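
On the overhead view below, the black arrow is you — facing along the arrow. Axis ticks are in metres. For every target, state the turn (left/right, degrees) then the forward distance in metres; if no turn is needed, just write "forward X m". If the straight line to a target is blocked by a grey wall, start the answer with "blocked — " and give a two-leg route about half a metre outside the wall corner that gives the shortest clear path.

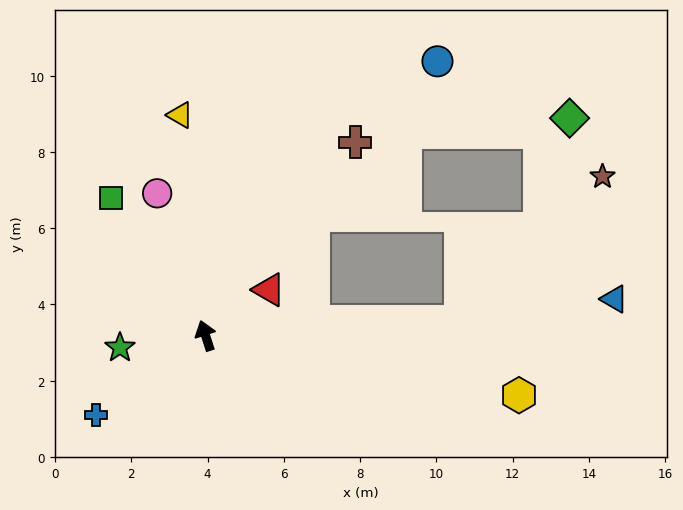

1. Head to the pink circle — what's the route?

forward 3.9 m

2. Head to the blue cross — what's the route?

turn left 108°, forward 3.5 m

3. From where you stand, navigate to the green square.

turn left 17°, forward 4.4 m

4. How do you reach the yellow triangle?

turn right 11°, forward 5.8 m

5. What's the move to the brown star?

blocked — turn right 105°, forward 6.7 m, then turn left 43°, forward 5.3 m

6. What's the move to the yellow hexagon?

turn right 119°, forward 8.4 m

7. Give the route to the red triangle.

turn right 72°, forward 2.1 m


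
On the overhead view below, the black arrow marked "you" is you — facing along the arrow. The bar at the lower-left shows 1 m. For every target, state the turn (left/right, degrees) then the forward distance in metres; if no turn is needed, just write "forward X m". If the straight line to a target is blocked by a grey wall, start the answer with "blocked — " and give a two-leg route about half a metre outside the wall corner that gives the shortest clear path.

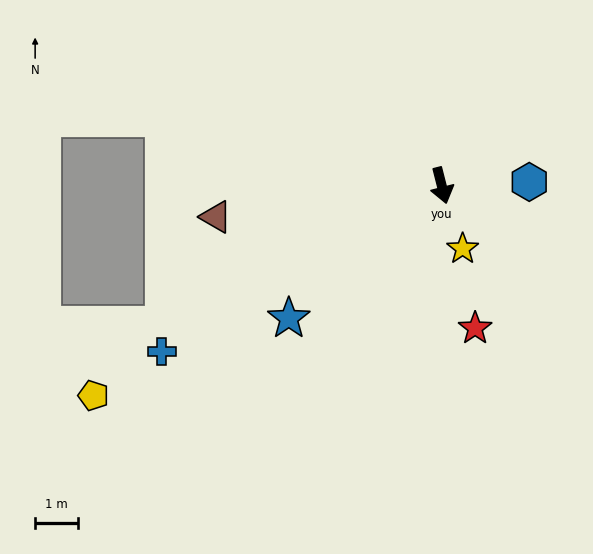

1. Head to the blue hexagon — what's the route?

turn left 78°, forward 2.0 m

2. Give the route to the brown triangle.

turn right 96°, forward 5.3 m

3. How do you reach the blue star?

turn right 63°, forward 4.7 m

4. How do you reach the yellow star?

turn left 4°, forward 1.6 m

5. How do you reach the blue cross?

turn right 74°, forward 7.6 m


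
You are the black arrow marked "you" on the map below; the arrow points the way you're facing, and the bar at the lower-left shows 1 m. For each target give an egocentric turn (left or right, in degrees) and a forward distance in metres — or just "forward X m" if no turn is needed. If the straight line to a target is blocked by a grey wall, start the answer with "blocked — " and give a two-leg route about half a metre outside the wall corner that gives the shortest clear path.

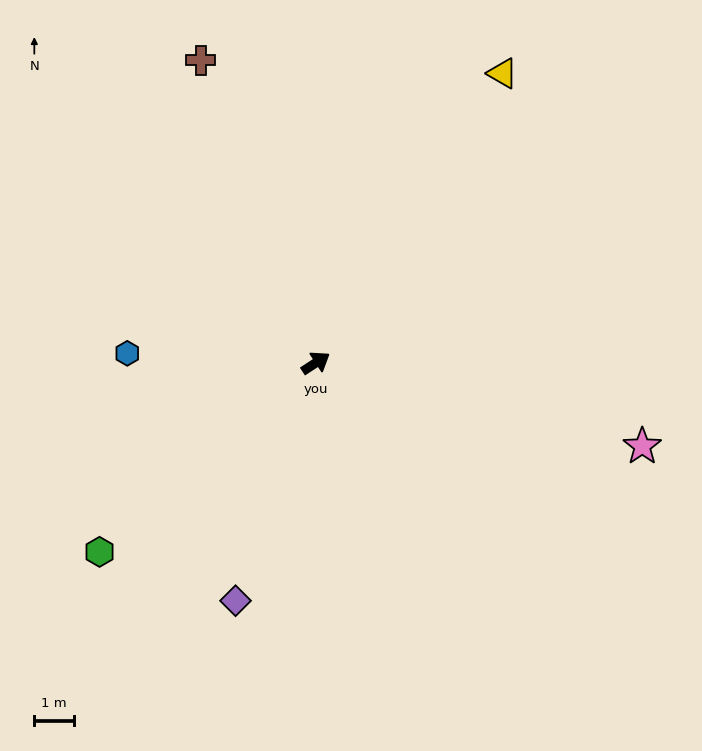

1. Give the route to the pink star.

turn right 48°, forward 8.5 m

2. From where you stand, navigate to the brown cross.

turn left 78°, forward 8.2 m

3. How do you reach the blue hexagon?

turn left 144°, forward 4.8 m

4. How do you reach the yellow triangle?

turn left 24°, forward 8.7 m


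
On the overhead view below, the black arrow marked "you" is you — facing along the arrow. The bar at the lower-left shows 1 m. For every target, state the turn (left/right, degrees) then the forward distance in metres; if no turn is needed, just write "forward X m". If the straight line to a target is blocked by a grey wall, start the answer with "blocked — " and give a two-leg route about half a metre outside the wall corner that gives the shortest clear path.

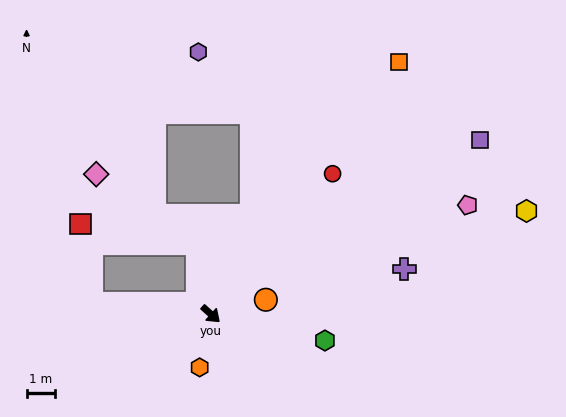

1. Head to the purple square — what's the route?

turn left 75°, forward 11.4 m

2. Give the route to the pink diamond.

blocked — turn left 143°, forward 2.5 m, then turn left 44°, forward 4.4 m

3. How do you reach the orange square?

turn left 95°, forward 11.2 m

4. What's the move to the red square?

blocked — turn left 143°, forward 2.5 m, then turn left 69°, forward 4.2 m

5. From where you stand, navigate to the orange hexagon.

turn right 60°, forward 1.9 m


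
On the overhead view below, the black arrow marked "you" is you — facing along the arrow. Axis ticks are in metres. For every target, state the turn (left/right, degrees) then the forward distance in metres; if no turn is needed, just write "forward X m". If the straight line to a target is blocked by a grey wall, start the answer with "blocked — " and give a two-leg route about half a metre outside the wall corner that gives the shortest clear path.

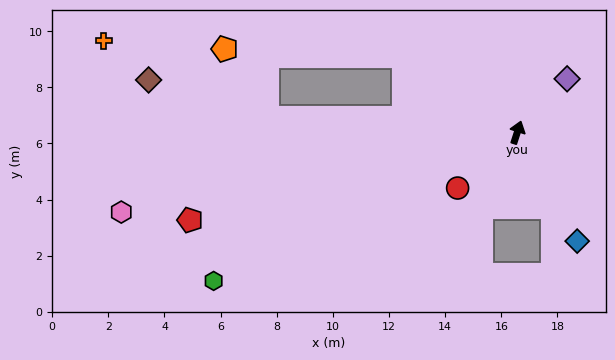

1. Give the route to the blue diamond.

turn right 133°, forward 4.4 m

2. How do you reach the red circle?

turn left 151°, forward 2.9 m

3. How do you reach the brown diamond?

blocked — turn left 105°, forward 8.9 m, then turn right 15°, forward 4.5 m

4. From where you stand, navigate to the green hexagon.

turn left 134°, forward 12.0 m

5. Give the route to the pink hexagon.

turn left 119°, forward 14.4 m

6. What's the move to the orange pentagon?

blocked — turn left 74°, forward 4.9 m, then turn left 32°, forward 6.4 m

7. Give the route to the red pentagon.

turn left 123°, forward 12.1 m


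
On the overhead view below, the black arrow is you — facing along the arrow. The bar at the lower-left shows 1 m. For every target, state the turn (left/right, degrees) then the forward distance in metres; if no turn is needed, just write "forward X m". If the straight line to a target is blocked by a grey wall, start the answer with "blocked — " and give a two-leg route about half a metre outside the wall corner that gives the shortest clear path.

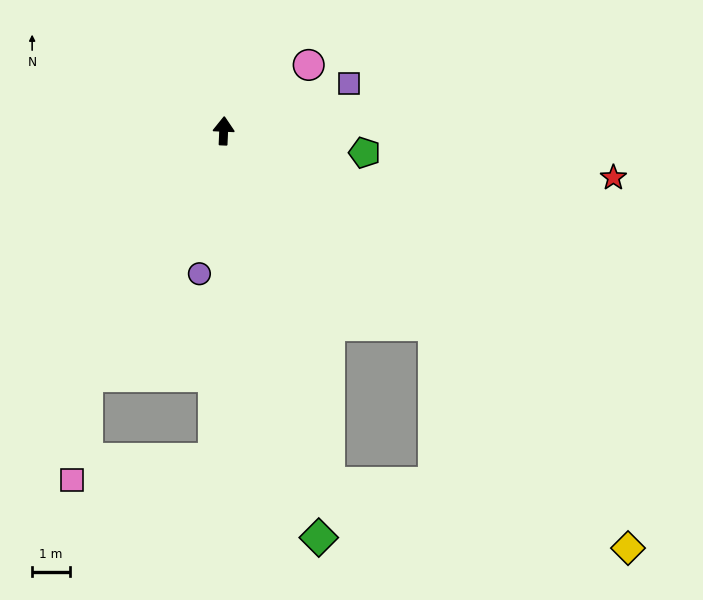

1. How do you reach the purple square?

turn right 67°, forward 3.6 m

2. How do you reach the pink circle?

turn right 50°, forward 2.9 m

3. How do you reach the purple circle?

turn left 173°, forward 3.9 m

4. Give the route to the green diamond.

turn right 164°, forward 11.1 m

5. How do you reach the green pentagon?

turn right 96°, forward 3.8 m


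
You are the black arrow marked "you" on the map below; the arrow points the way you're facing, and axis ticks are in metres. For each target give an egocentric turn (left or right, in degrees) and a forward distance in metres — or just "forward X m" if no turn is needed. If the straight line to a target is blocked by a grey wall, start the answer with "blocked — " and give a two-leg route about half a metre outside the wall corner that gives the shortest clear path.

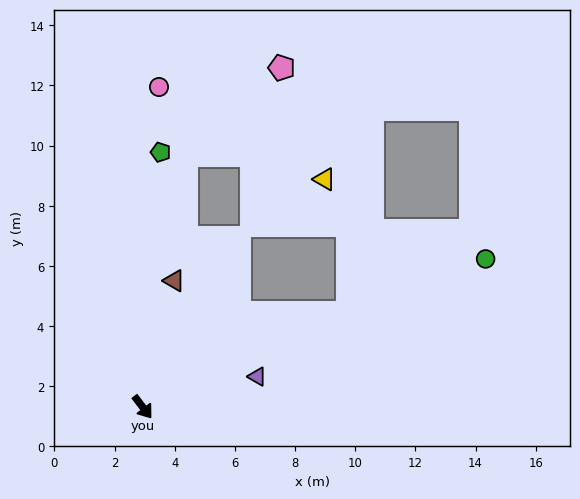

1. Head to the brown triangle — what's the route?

turn left 129°, forward 4.3 m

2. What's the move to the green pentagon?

turn left 139°, forward 8.5 m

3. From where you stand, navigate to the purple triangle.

turn left 68°, forward 3.9 m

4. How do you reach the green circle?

turn left 76°, forward 12.4 m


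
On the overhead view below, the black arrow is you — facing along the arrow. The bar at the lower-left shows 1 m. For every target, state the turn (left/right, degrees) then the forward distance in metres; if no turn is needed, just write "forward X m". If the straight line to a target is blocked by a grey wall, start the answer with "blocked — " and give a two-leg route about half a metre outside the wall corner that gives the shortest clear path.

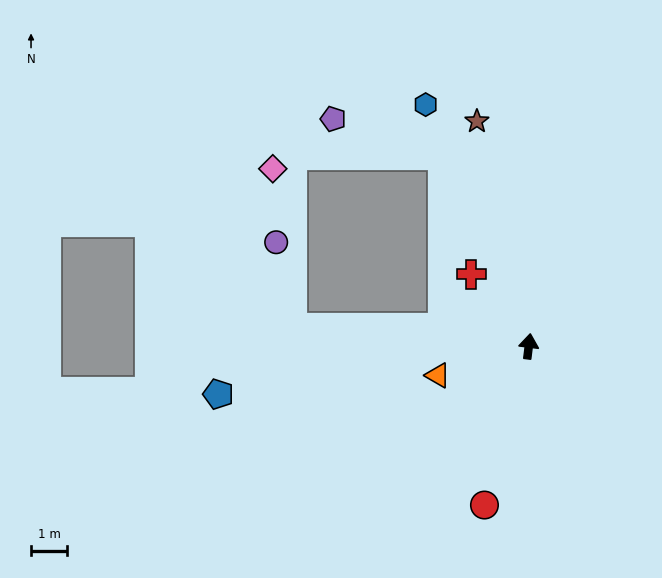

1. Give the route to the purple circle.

blocked — turn left 93°, forward 6.6 m, then turn right 76°, forward 2.4 m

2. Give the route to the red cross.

turn left 46°, forward 2.6 m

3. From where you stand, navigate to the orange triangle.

turn left 115°, forward 2.7 m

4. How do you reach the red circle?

turn left 171°, forward 4.6 m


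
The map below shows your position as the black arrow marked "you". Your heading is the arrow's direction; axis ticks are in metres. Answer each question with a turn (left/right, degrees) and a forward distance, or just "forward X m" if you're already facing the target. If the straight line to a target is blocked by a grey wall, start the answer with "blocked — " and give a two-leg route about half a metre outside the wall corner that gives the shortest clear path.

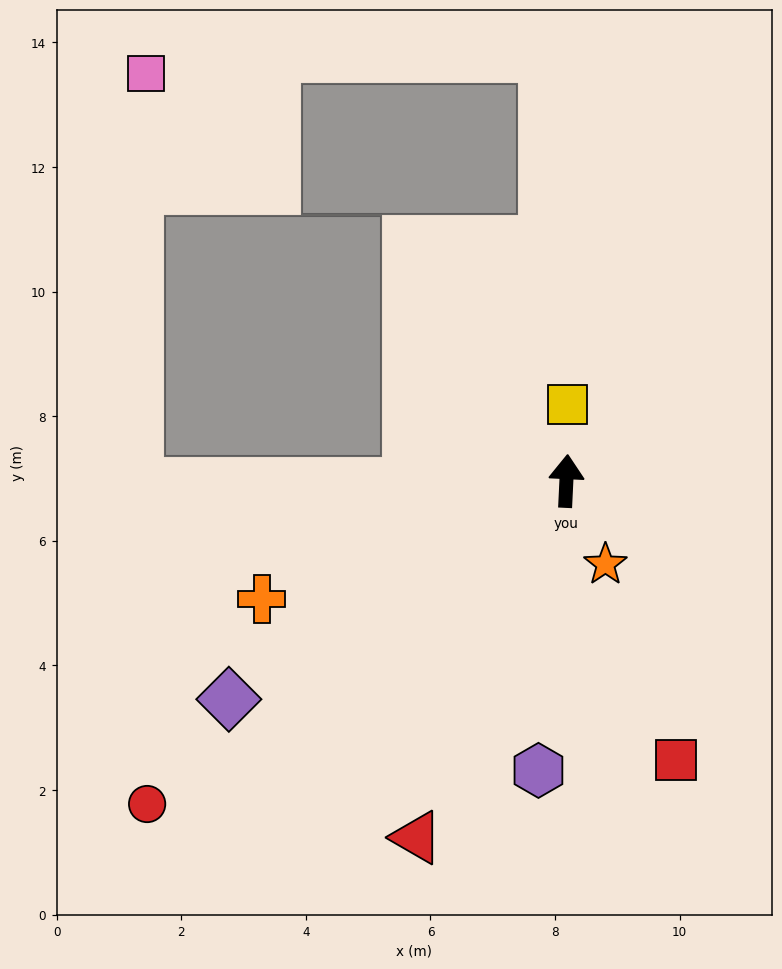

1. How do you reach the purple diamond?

turn left 126°, forward 6.5 m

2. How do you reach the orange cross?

turn left 114°, forward 5.2 m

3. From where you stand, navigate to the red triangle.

turn left 160°, forward 6.2 m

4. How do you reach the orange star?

turn right 152°, forward 1.5 m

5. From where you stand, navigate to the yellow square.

forward 1.2 m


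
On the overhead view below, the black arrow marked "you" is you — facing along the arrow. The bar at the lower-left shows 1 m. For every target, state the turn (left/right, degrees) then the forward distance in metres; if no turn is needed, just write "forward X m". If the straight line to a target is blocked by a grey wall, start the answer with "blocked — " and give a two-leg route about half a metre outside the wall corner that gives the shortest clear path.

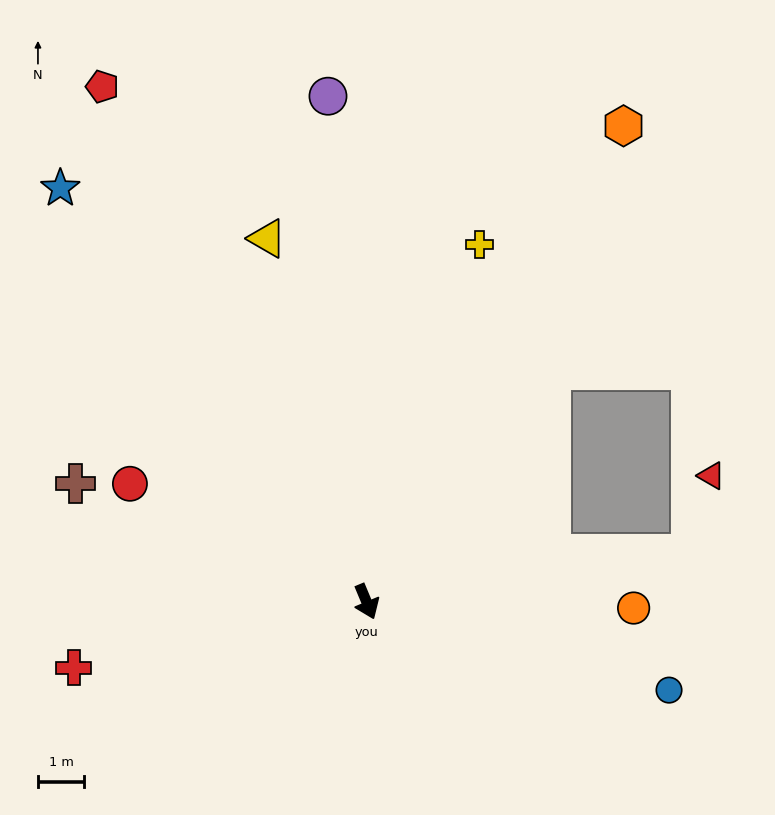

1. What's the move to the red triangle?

blocked — turn left 76°, forward 7.1 m, then turn left 67°, forward 1.8 m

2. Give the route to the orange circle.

turn left 66°, forward 5.8 m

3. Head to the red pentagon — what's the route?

turn right 175°, forward 12.5 m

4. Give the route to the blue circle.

turn left 51°, forward 6.8 m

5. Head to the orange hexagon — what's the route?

turn left 129°, forward 11.7 m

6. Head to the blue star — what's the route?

turn right 166°, forward 11.2 m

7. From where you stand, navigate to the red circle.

turn right 139°, forward 5.7 m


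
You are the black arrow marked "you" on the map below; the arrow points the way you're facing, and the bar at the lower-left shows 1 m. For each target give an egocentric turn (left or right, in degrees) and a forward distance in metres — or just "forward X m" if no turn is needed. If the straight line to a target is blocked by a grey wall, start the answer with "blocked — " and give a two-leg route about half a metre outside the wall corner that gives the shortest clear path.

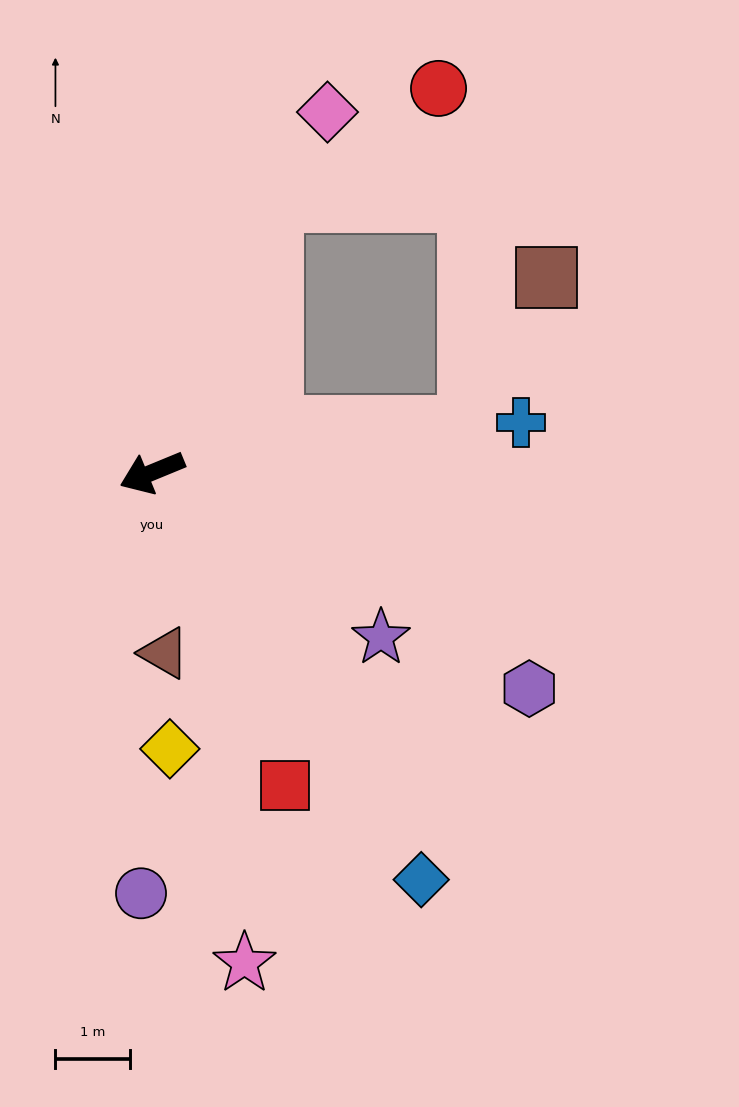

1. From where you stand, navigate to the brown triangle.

turn left 71°, forward 2.4 m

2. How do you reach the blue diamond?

turn left 101°, forward 6.5 m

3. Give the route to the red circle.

blocked — turn right 136°, forward 4.0 m, then turn right 32°, forward 2.7 m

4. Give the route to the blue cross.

turn left 165°, forward 5.0 m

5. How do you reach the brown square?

blocked — turn left 166°, forward 4.3 m, then turn left 55°, forward 2.3 m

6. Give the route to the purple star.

turn left 122°, forward 3.8 m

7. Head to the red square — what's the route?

turn left 91°, forward 4.5 m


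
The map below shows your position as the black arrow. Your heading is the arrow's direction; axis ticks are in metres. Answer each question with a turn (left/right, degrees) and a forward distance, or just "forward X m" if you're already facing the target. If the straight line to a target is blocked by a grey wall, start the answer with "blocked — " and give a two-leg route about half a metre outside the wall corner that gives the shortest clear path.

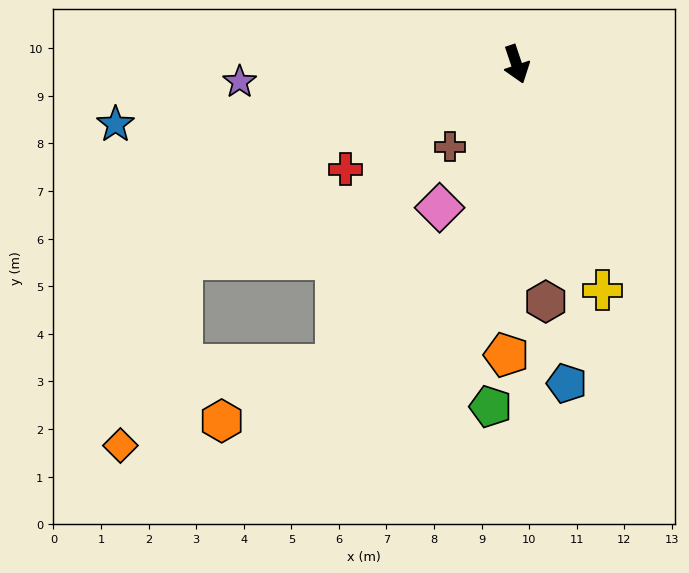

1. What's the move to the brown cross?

turn right 57°, forward 2.2 m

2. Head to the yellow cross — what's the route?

turn left 2°, forward 5.1 m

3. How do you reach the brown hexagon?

turn right 12°, forward 5.0 m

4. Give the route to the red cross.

turn right 77°, forward 4.2 m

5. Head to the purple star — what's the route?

turn right 105°, forward 5.8 m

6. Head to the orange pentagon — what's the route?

turn right 21°, forward 6.1 m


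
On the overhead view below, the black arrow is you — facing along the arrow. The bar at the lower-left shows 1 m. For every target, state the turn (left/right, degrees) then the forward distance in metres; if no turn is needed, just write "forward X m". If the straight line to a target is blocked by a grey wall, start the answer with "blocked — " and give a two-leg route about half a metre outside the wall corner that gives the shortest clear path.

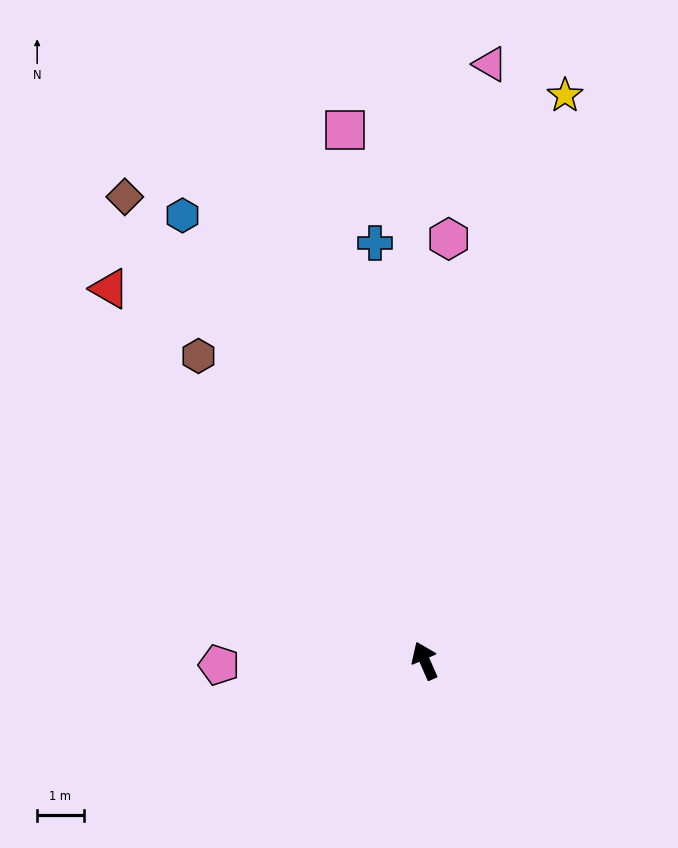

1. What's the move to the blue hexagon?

turn left 5°, forward 10.9 m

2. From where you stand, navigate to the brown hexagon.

turn left 13°, forward 8.1 m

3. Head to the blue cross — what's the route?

turn right 17°, forward 9.0 m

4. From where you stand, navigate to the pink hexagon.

turn right 27°, forward 9.1 m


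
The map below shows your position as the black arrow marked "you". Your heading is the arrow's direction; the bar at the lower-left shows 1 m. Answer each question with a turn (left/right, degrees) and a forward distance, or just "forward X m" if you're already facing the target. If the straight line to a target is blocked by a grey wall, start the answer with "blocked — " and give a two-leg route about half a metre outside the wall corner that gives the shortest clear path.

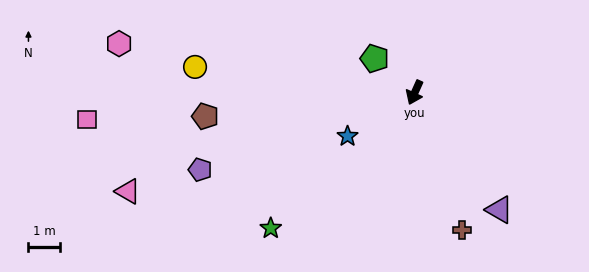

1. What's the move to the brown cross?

turn left 43°, forward 4.6 m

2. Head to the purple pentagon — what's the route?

turn right 46°, forward 7.2 m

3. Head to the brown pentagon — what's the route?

turn right 59°, forward 6.6 m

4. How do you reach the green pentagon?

turn right 106°, forward 1.7 m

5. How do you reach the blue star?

turn right 33°, forward 2.5 m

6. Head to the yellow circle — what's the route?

turn right 72°, forward 7.0 m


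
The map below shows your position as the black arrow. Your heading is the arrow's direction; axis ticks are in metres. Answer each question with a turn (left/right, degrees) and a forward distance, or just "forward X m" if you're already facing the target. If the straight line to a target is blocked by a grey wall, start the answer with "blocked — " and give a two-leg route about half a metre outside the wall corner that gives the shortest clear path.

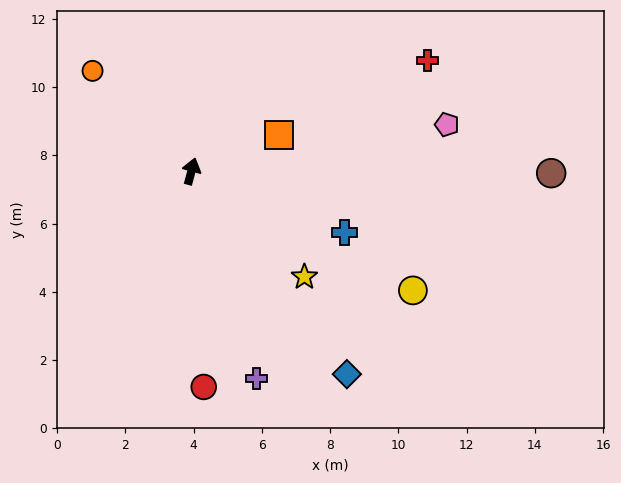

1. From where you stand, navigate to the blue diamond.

turn right 127°, forward 7.5 m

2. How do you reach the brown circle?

turn right 75°, forward 10.5 m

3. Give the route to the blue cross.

turn right 97°, forward 4.8 m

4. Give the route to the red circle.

turn right 162°, forward 6.3 m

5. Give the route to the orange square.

turn right 52°, forward 2.8 m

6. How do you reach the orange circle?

turn left 60°, forward 4.1 m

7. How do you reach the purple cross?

turn right 147°, forward 6.4 m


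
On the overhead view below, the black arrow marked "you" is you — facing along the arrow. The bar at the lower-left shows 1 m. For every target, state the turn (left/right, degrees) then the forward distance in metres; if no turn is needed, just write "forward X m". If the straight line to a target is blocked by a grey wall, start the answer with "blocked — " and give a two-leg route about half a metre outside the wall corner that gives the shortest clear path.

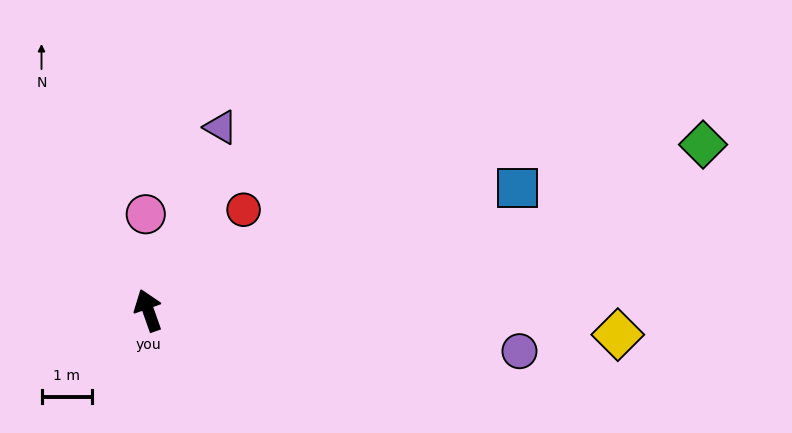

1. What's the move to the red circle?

turn right 63°, forward 2.7 m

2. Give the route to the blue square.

turn right 91°, forward 7.7 m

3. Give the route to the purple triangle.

turn right 41°, forward 3.9 m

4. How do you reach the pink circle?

turn right 18°, forward 1.9 m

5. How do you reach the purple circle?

turn right 116°, forward 7.4 m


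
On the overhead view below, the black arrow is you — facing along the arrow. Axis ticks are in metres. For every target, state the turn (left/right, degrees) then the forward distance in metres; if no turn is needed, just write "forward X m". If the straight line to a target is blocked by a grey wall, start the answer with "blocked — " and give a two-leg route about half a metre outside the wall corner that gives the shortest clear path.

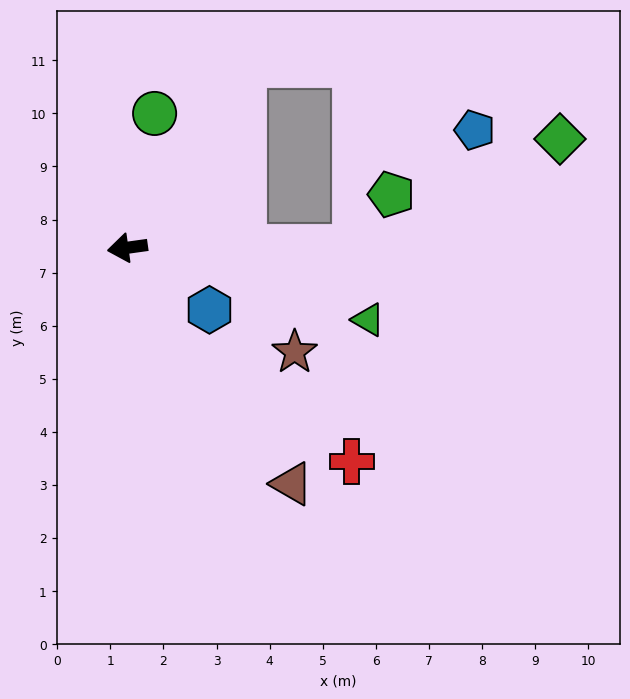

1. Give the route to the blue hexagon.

turn left 135°, forward 1.9 m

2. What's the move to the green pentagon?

blocked — turn left 172°, forward 4.3 m, then turn left 55°, forward 1.2 m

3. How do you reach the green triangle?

turn left 155°, forward 4.7 m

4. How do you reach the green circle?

turn right 109°, forward 2.6 m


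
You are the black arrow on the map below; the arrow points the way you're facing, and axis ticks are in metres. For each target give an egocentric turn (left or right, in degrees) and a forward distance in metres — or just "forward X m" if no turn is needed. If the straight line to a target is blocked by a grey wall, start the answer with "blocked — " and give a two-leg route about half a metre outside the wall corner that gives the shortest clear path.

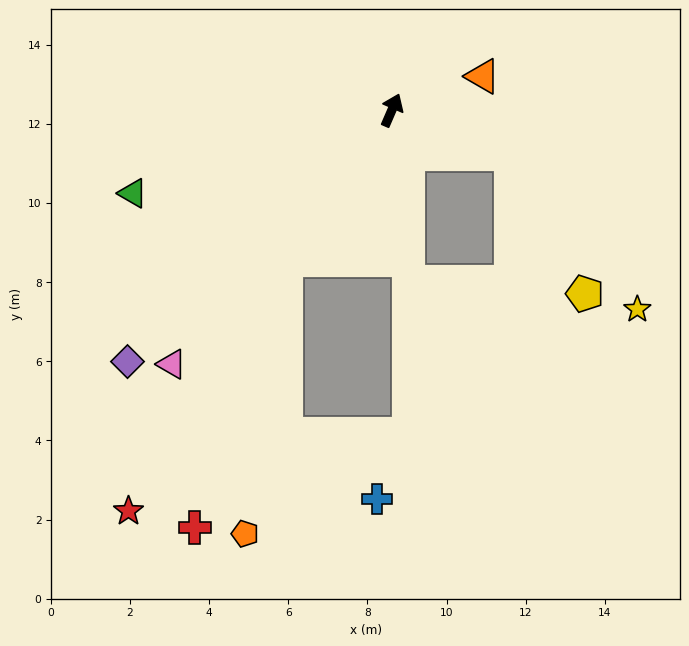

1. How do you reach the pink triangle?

turn left 162°, forward 8.5 m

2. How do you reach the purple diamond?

turn left 157°, forward 9.2 m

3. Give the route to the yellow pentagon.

blocked — turn right 87°, forward 3.2 m, then turn right 42°, forward 4.0 m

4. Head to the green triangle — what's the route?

turn left 131°, forward 6.9 m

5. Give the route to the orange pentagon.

blocked — turn left 168°, forward 4.6 m, then turn left 27°, forward 7.0 m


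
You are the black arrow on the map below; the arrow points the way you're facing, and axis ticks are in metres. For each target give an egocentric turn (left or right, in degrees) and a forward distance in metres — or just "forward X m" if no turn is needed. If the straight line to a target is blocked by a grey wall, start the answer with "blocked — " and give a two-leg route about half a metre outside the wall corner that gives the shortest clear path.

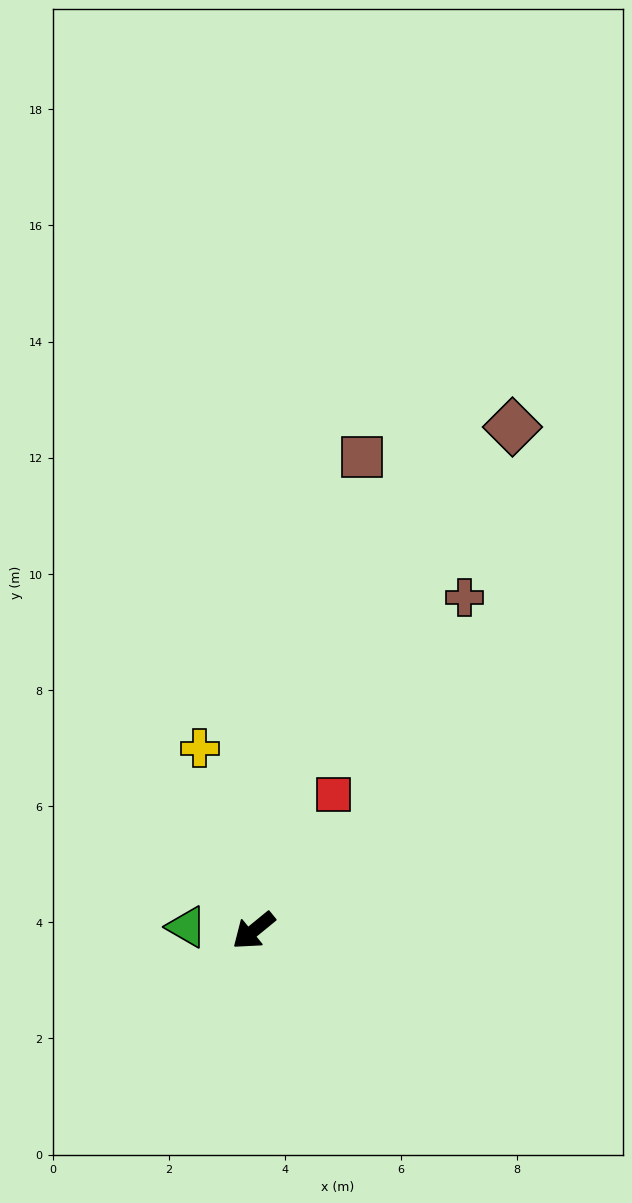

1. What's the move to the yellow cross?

turn right 113°, forward 3.3 m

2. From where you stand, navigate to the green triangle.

turn right 42°, forward 1.2 m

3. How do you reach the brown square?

turn right 142°, forward 8.4 m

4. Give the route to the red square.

turn right 160°, forward 2.7 m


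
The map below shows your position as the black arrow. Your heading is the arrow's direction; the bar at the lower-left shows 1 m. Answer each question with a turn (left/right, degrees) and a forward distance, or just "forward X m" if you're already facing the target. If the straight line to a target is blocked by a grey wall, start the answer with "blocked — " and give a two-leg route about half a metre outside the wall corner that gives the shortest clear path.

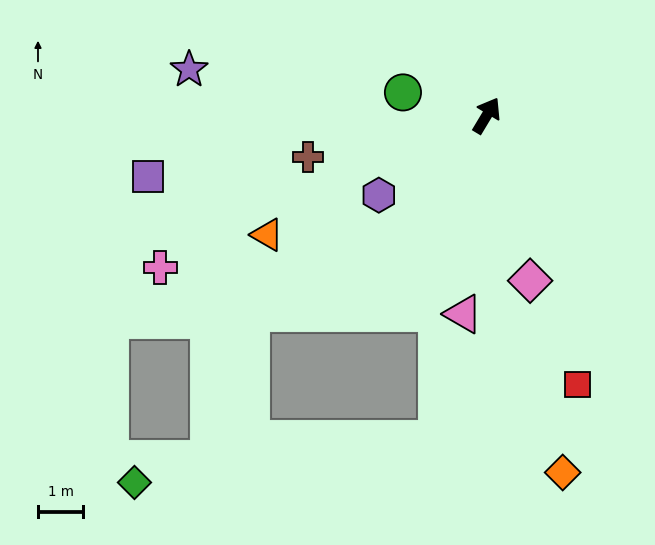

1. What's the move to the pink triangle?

turn right 156°, forward 4.4 m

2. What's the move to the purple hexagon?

turn left 157°, forward 3.0 m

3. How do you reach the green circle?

turn left 106°, forward 1.9 m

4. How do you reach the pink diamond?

turn right 134°, forward 3.8 m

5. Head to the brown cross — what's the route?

turn left 134°, forward 4.1 m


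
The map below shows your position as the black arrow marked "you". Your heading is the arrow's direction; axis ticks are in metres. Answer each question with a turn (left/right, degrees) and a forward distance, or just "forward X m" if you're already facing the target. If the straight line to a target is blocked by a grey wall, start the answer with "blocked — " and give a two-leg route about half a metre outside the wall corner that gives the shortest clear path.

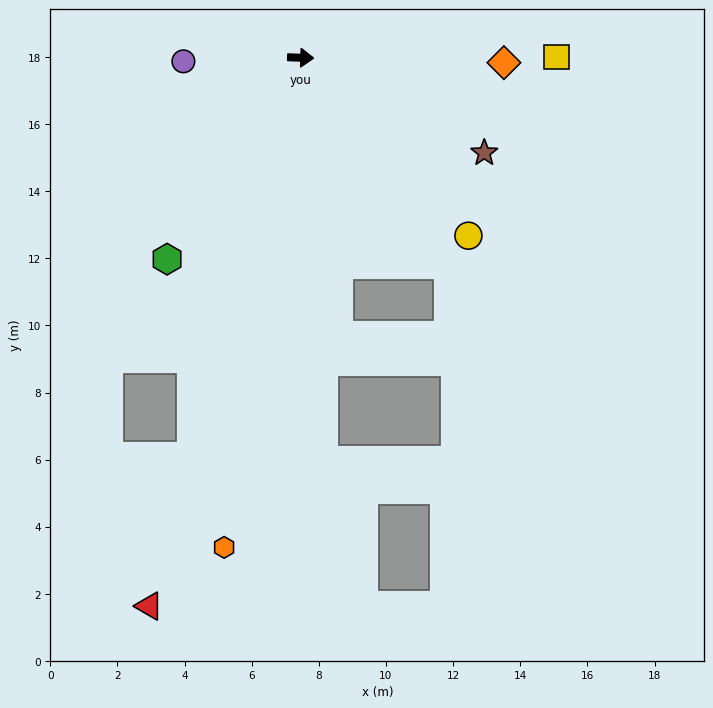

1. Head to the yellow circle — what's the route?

turn right 45°, forward 7.3 m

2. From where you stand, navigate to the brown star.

turn right 26°, forward 6.2 m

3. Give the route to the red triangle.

turn right 104°, forward 16.9 m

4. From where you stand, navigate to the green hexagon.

turn right 122°, forward 7.2 m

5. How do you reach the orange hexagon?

turn right 97°, forward 14.8 m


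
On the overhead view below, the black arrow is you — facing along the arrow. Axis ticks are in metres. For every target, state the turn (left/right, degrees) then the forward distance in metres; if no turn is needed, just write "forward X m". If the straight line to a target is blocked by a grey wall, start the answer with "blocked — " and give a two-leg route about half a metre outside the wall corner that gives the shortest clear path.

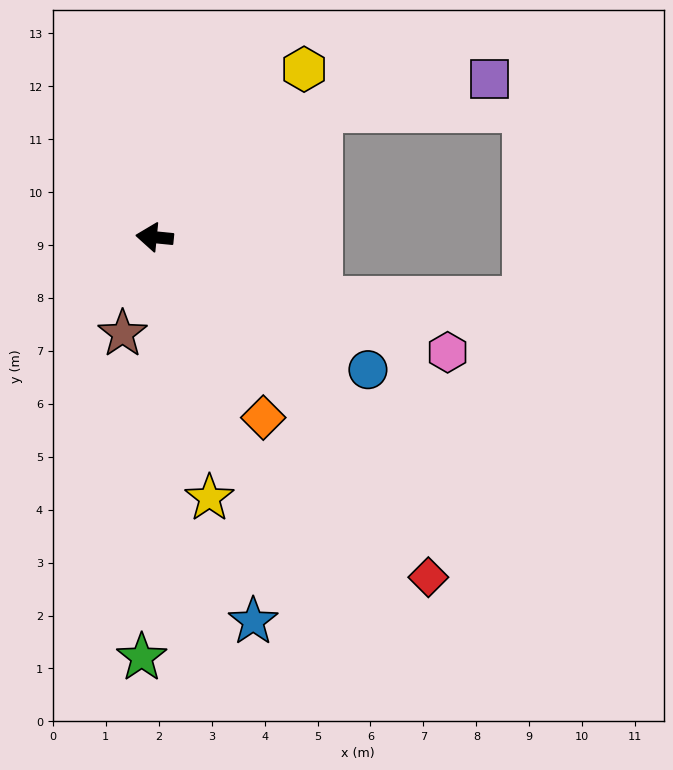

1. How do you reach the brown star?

turn left 77°, forward 1.9 m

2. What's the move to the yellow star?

turn left 108°, forward 5.0 m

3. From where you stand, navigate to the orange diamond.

turn left 127°, forward 4.0 m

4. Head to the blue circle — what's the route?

turn left 154°, forward 4.7 m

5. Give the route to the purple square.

blocked — turn right 137°, forward 3.9 m, then turn right 27°, forward 3.3 m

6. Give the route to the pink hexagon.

turn left 164°, forward 5.9 m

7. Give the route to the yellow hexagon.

turn right 126°, forward 4.2 m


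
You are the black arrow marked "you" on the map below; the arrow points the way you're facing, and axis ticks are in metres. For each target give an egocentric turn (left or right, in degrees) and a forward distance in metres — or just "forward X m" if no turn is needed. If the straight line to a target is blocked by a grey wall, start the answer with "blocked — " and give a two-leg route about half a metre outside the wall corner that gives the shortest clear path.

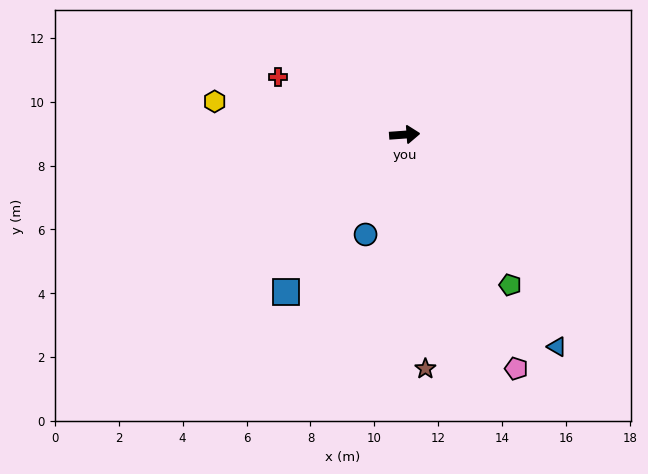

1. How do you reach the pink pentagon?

turn right 69°, forward 8.1 m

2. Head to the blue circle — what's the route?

turn right 115°, forward 3.4 m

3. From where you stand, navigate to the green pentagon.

turn right 59°, forward 5.7 m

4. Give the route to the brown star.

turn right 89°, forward 7.4 m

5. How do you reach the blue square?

turn right 131°, forward 6.2 m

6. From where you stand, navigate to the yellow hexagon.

turn left 166°, forward 6.0 m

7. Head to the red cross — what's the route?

turn left 151°, forward 4.3 m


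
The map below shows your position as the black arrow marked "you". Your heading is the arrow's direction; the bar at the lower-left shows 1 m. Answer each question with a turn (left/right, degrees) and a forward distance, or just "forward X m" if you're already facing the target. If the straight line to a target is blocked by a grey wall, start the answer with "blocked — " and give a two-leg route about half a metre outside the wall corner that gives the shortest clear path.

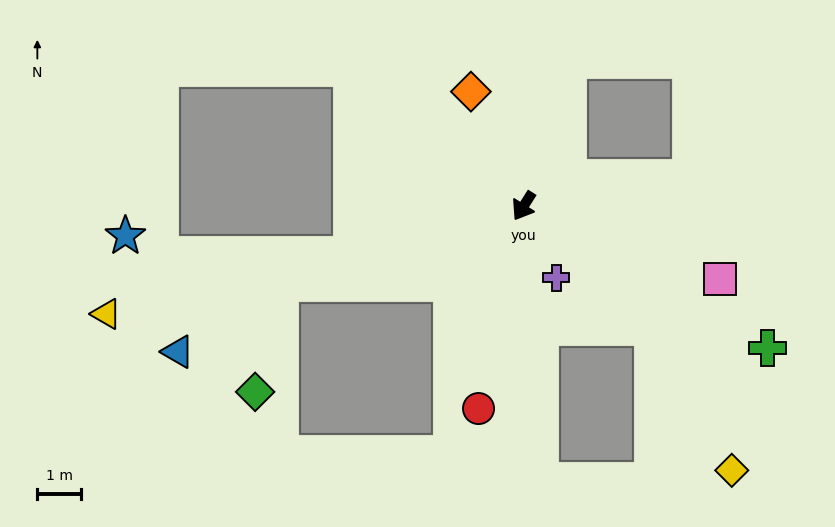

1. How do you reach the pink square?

turn left 102°, forward 4.8 m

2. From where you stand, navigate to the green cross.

turn left 92°, forward 6.5 m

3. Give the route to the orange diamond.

turn right 123°, forward 2.9 m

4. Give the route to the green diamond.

blocked — turn right 40°, forward 5.9 m, then turn left 59°, forward 2.6 m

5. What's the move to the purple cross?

turn left 57°, forward 1.8 m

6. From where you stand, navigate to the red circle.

turn left 20°, forward 4.8 m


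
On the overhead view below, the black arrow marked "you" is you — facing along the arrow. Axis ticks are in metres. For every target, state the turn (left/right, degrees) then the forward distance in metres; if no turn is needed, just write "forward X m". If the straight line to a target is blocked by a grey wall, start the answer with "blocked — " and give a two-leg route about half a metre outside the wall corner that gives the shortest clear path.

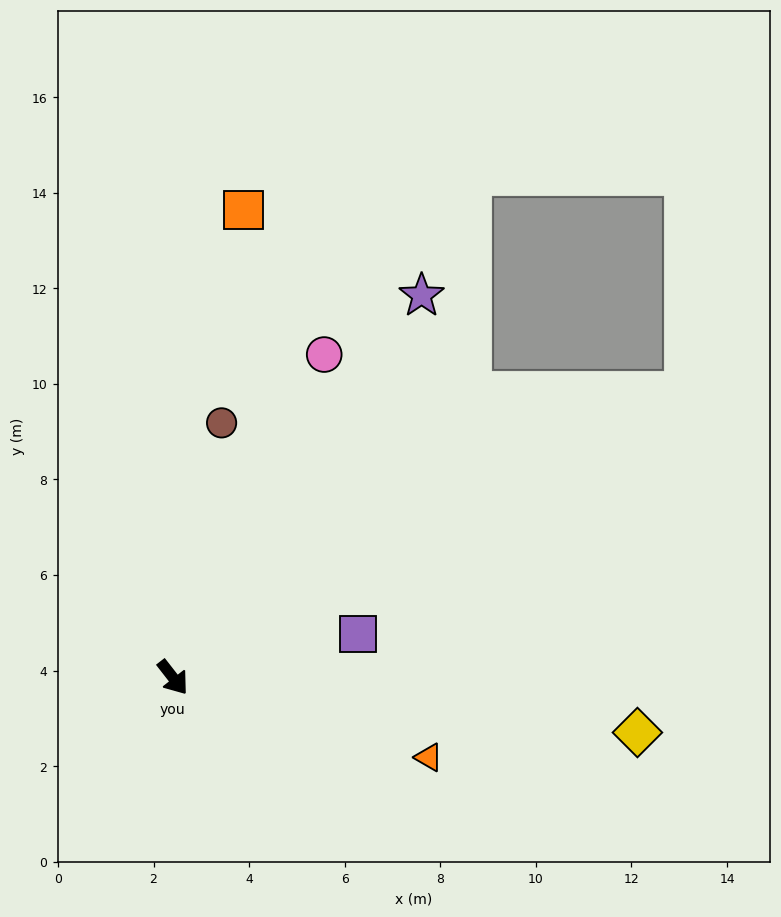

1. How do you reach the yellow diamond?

turn left 45°, forward 9.8 m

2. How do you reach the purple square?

turn left 65°, forward 4.0 m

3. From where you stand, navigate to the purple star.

turn left 109°, forward 9.5 m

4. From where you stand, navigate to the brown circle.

turn left 131°, forward 5.4 m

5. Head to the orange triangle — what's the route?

turn left 35°, forward 5.6 m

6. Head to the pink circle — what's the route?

turn left 117°, forward 7.5 m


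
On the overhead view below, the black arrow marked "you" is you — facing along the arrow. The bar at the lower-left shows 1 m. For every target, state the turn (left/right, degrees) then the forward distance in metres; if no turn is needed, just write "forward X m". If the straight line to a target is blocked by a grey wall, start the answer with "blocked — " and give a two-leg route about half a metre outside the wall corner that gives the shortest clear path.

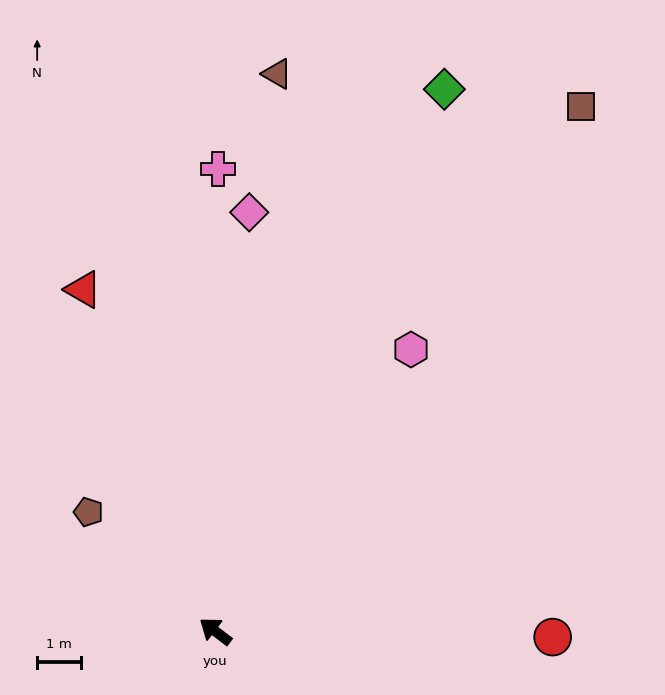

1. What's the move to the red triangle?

turn right 32°, forward 8.3 m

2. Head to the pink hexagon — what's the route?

turn right 87°, forward 7.8 m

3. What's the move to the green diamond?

turn right 76°, forward 13.3 m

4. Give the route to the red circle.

turn right 144°, forward 7.6 m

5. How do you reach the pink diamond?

turn right 57°, forward 9.5 m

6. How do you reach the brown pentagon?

turn right 6°, forward 3.9 m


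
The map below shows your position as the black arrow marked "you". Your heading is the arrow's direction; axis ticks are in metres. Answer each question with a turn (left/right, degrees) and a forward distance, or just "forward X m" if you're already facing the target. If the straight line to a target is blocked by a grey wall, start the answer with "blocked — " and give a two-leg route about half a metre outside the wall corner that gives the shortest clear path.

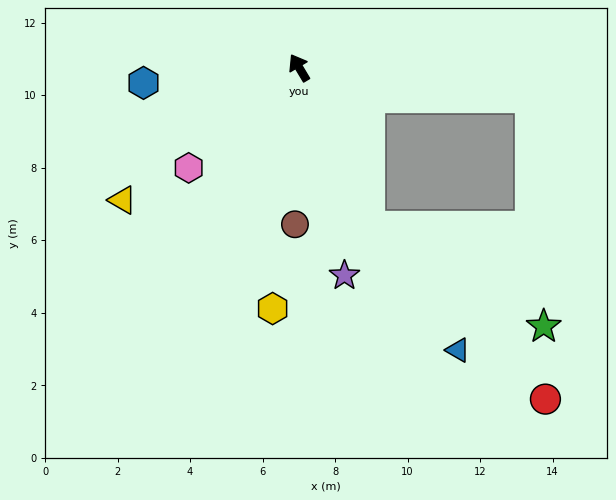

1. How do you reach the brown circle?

turn left 148°, forward 4.3 m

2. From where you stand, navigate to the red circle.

blocked — turn left 173°, forward 4.8 m, then turn left 22°, forward 6.8 m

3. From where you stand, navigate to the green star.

blocked — turn left 173°, forward 4.8 m, then turn left 36°, forward 5.5 m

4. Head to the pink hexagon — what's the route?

turn left 101°, forward 4.1 m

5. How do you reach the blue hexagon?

turn left 65°, forward 4.3 m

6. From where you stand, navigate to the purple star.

turn left 161°, forward 5.9 m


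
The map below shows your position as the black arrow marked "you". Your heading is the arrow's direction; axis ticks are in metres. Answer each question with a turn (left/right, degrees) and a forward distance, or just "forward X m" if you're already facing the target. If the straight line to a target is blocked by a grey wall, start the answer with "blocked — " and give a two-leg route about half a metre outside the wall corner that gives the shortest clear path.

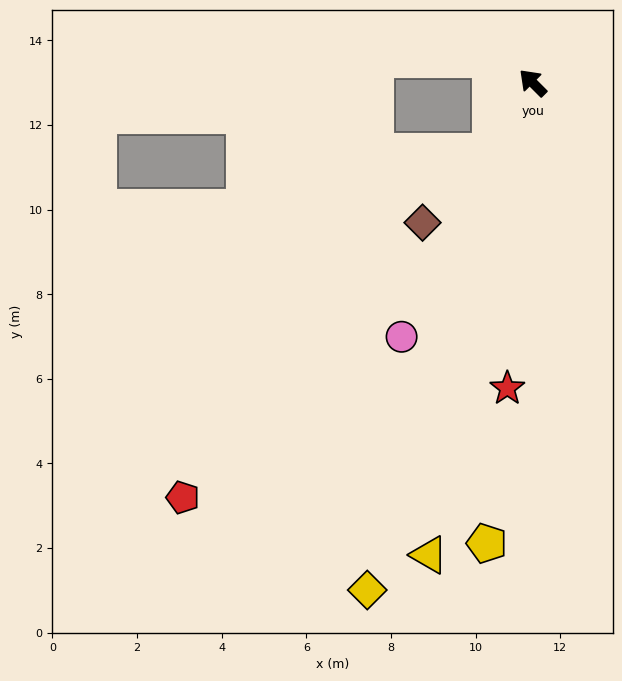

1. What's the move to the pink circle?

turn left 108°, forward 6.8 m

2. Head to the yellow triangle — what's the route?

turn left 123°, forward 11.4 m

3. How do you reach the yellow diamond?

turn left 117°, forward 12.6 m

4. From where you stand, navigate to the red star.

turn left 130°, forward 7.2 m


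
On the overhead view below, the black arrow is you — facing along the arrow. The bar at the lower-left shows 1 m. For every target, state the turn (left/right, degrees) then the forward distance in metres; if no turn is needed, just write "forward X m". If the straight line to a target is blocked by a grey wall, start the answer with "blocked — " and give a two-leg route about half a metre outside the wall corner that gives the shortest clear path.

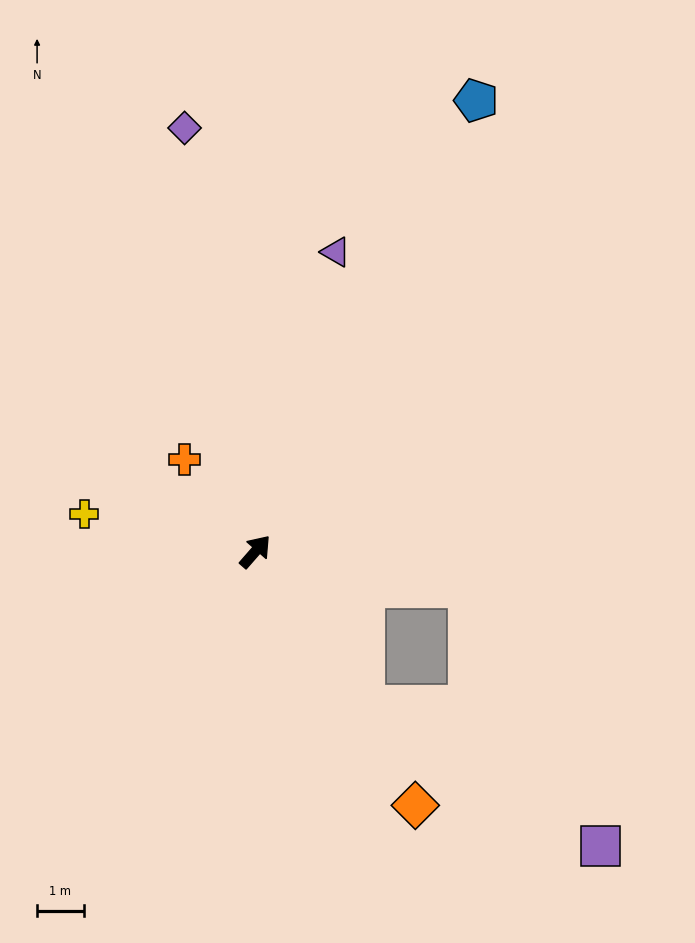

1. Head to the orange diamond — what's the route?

turn right 107°, forward 6.5 m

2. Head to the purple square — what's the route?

blocked — turn right 103°, forward 4.1 m, then turn left 23°, forward 5.9 m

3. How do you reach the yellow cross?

turn left 119°, forward 3.8 m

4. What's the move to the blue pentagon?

turn left 15°, forward 10.8 m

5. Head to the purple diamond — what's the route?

turn left 51°, forward 9.2 m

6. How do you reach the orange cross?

turn left 79°, forward 2.5 m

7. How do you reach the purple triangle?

turn left 26°, forward 6.7 m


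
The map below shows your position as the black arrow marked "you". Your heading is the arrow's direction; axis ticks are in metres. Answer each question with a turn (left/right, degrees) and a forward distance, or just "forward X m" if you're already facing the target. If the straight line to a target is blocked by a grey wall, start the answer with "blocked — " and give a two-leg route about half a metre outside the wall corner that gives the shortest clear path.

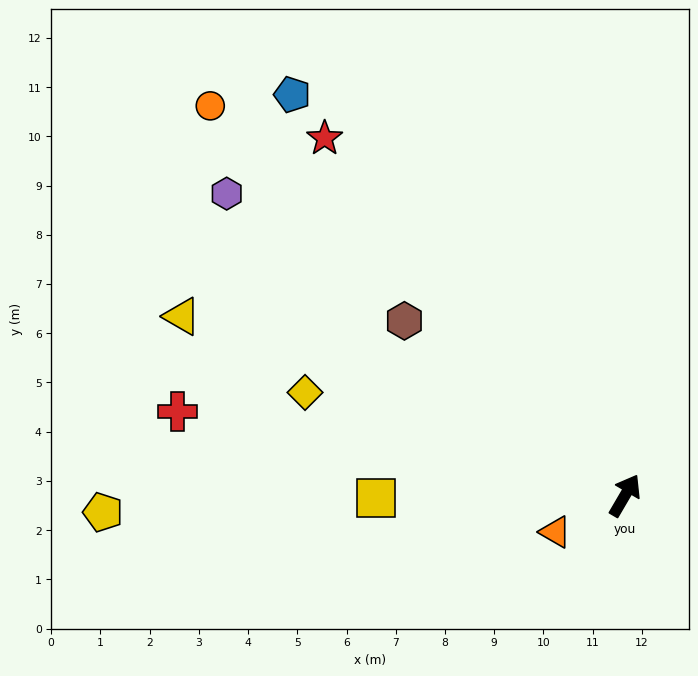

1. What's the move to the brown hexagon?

turn left 82°, forward 5.7 m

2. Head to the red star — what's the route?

turn left 70°, forward 9.5 m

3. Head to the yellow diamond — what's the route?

turn left 102°, forward 6.8 m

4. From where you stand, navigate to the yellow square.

turn left 121°, forward 5.1 m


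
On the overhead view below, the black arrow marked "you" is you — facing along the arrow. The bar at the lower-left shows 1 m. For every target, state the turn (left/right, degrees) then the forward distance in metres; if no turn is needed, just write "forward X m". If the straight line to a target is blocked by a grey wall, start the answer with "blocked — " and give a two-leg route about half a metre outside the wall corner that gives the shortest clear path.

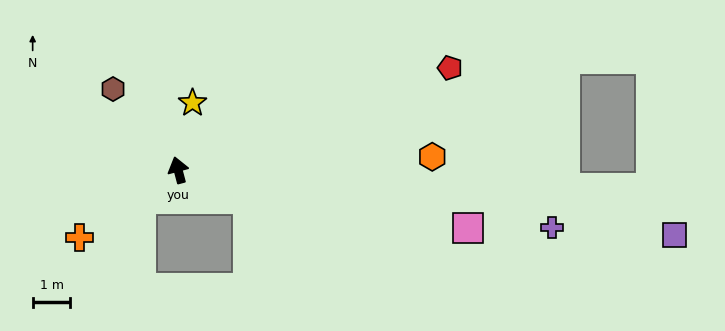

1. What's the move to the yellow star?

turn right 27°, forward 1.8 m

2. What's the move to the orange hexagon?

turn right 102°, forward 6.7 m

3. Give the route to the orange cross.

turn left 110°, forward 3.2 m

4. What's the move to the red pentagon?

turn right 84°, forward 7.7 m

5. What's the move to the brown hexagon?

turn left 24°, forward 2.7 m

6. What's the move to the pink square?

turn right 116°, forward 7.8 m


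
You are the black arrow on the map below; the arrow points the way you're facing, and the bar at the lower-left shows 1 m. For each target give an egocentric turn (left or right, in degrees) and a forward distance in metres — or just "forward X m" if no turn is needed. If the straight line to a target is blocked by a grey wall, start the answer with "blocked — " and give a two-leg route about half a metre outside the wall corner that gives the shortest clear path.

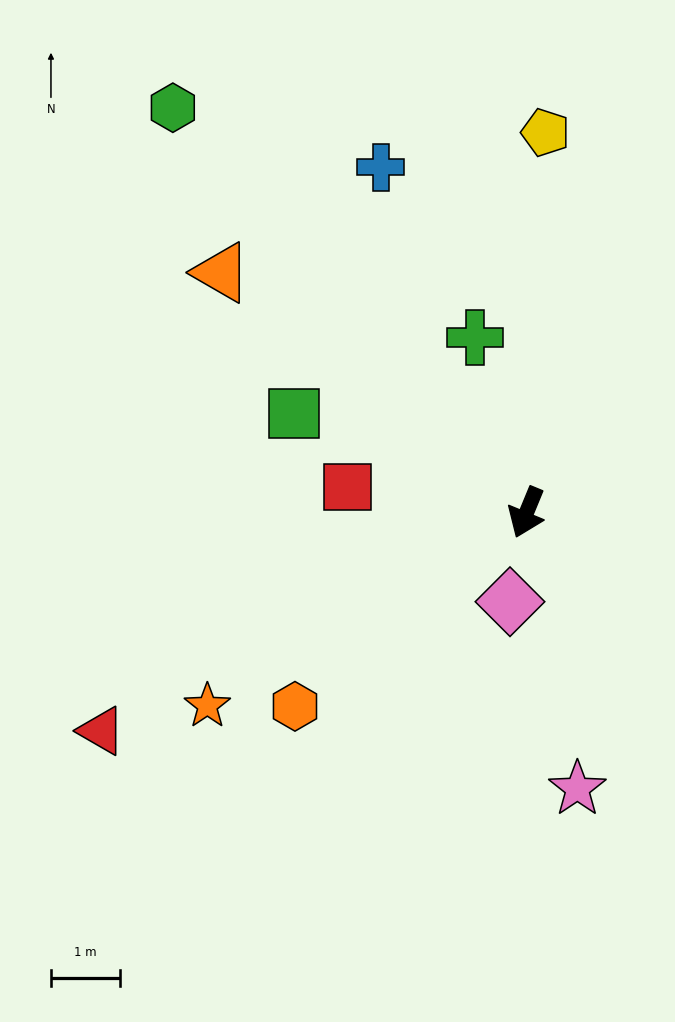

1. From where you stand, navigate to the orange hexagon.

turn right 28°, forward 4.3 m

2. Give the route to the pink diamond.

turn left 12°, forward 1.3 m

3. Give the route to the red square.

turn right 76°, forward 2.6 m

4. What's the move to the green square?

turn right 91°, forward 3.6 m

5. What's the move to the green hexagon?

turn right 116°, forward 7.7 m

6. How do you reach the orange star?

turn right 36°, forward 5.4 m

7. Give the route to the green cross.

turn right 141°, forward 2.6 m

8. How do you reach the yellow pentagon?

turn right 160°, forward 5.5 m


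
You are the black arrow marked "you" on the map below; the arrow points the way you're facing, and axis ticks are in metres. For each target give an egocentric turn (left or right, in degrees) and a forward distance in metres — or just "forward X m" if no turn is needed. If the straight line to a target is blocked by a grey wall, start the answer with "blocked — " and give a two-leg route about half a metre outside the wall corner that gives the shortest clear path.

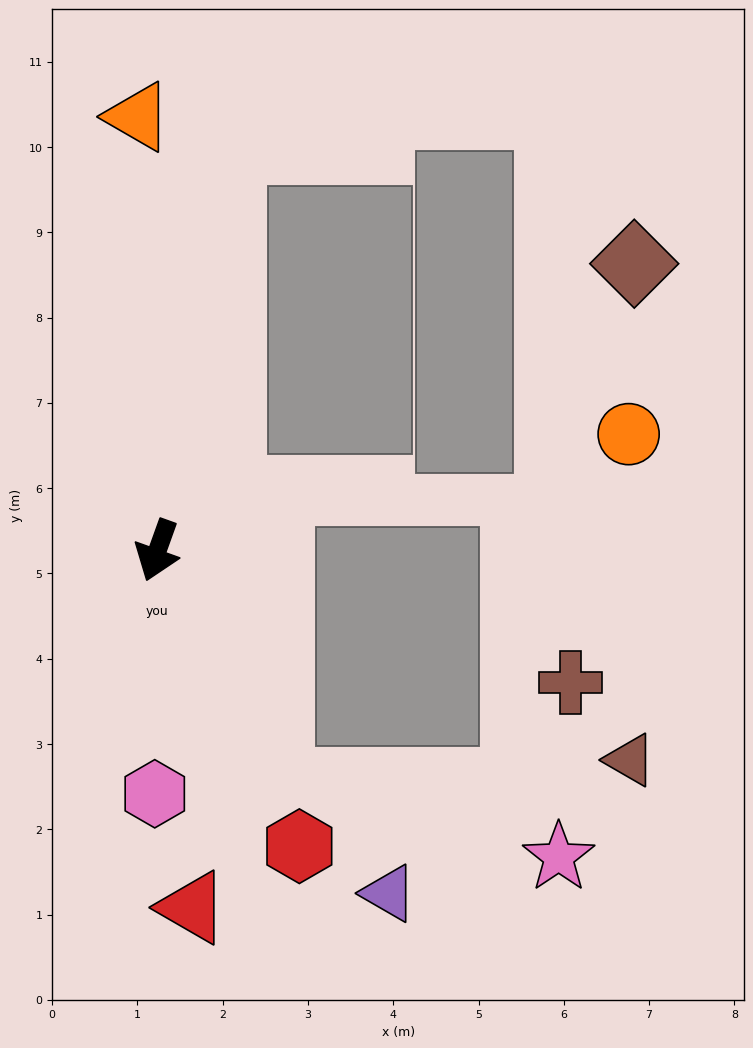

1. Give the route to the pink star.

blocked — turn left 47°, forward 3.1 m, then turn left 48°, forward 3.4 m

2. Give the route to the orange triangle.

turn right 158°, forward 5.1 m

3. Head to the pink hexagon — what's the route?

turn left 19°, forward 2.9 m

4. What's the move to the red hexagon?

turn left 45°, forward 3.8 m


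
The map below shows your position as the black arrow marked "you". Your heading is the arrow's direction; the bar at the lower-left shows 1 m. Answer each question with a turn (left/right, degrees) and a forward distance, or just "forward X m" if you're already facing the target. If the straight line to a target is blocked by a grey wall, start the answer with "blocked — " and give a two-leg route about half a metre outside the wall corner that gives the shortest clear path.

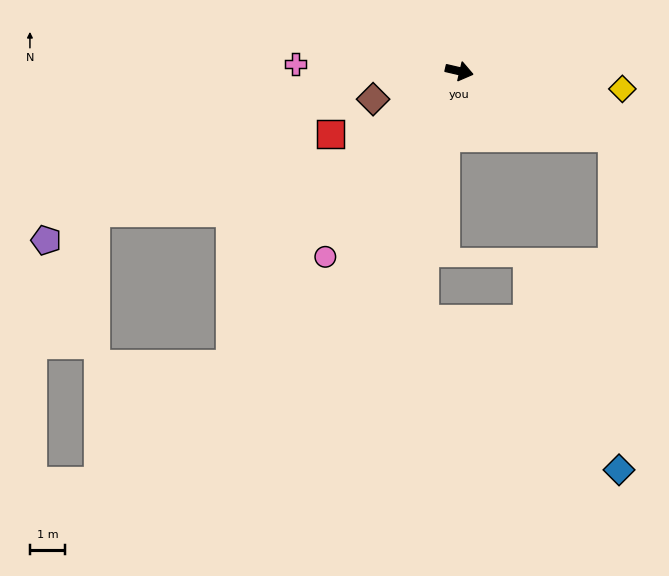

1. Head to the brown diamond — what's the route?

turn right 149°, forward 2.6 m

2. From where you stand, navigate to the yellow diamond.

turn left 7°, forward 4.7 m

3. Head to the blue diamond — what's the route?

blocked — turn right 10°, forward 4.8 m, then turn right 66°, forward 9.5 m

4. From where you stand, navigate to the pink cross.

turn right 169°, forward 4.7 m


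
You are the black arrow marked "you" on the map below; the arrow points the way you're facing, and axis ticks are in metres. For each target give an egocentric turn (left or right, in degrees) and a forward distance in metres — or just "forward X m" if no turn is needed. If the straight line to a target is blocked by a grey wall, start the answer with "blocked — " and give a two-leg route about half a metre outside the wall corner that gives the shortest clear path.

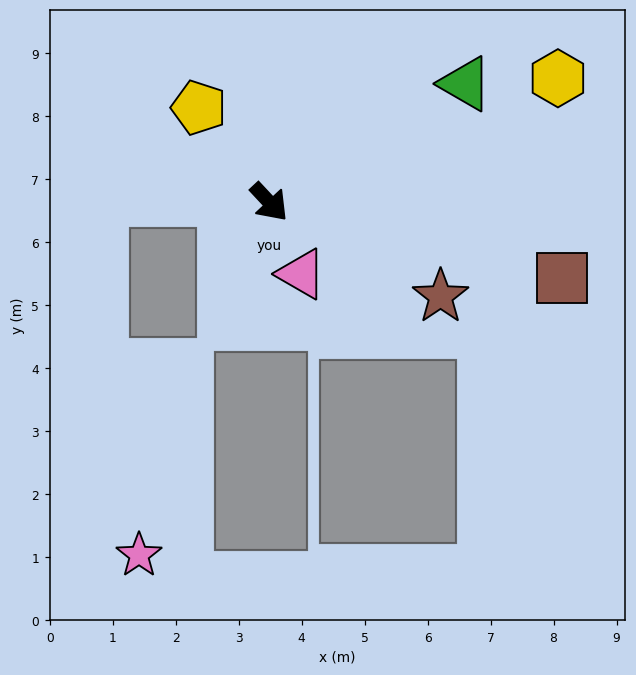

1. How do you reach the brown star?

turn left 18°, forward 3.1 m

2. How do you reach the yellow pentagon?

turn left 174°, forward 1.9 m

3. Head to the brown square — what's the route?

turn left 32°, forward 4.8 m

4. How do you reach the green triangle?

turn left 78°, forward 3.6 m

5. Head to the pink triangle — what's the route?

turn right 19°, forward 1.2 m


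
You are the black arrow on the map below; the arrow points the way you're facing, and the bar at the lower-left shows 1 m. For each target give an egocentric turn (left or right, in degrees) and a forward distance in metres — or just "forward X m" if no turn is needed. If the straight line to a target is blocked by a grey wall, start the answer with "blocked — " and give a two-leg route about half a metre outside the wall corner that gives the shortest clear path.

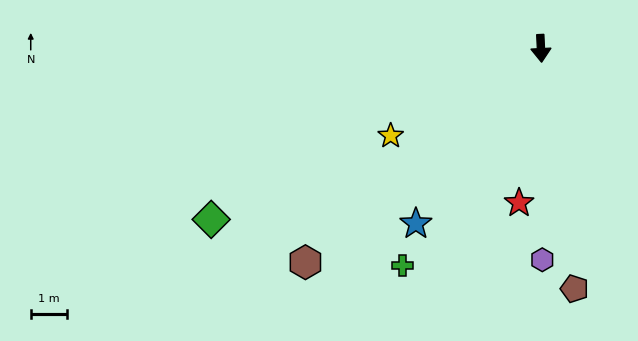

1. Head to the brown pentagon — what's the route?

turn left 5°, forward 6.7 m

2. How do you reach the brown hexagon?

turn right 51°, forward 8.8 m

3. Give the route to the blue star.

turn right 38°, forward 6.0 m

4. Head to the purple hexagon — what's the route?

turn right 2°, forward 5.8 m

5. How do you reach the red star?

turn right 11°, forward 4.3 m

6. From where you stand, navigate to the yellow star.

turn right 63°, forward 4.8 m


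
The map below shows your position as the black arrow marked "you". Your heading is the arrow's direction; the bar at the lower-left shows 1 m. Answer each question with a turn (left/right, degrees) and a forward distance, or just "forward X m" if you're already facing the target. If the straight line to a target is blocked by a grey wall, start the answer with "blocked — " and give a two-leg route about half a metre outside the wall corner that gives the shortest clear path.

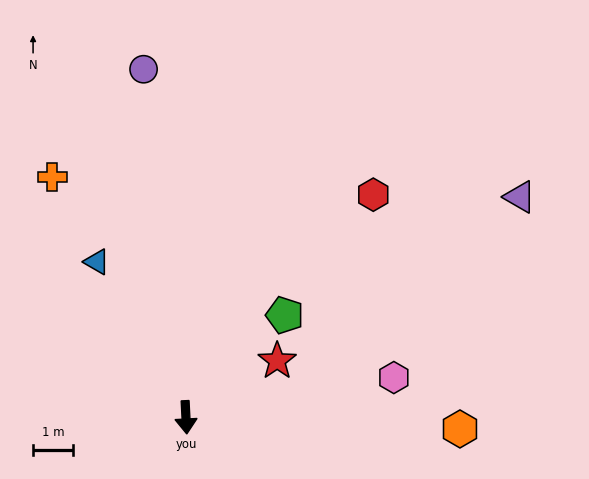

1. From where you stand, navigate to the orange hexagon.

turn left 85°, forward 6.9 m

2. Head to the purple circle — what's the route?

turn right 176°, forward 8.9 m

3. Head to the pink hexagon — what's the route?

turn left 98°, forward 5.4 m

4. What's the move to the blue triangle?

turn right 153°, forward 4.5 m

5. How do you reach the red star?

turn left 119°, forward 2.7 m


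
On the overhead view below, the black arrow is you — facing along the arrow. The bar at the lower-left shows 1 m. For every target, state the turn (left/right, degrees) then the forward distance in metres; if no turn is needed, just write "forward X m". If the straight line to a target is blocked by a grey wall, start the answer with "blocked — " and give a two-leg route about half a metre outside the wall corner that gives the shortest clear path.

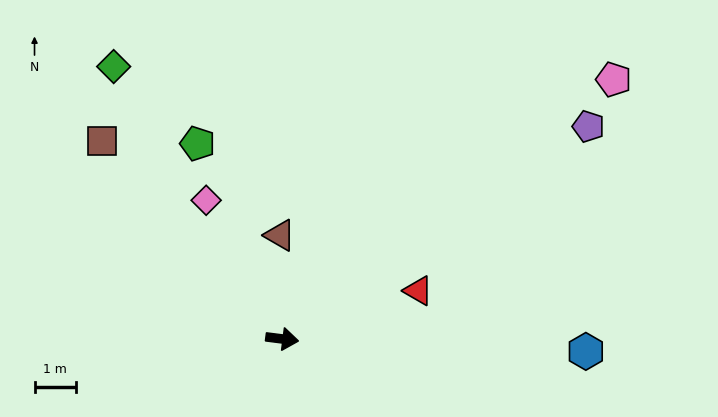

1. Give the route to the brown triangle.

turn left 99°, forward 2.5 m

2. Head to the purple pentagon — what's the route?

turn left 42°, forward 9.1 m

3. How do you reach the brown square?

turn left 140°, forward 6.5 m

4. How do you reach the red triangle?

turn left 27°, forward 3.5 m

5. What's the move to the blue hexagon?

turn left 5°, forward 7.4 m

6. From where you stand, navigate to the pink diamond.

turn left 126°, forward 3.9 m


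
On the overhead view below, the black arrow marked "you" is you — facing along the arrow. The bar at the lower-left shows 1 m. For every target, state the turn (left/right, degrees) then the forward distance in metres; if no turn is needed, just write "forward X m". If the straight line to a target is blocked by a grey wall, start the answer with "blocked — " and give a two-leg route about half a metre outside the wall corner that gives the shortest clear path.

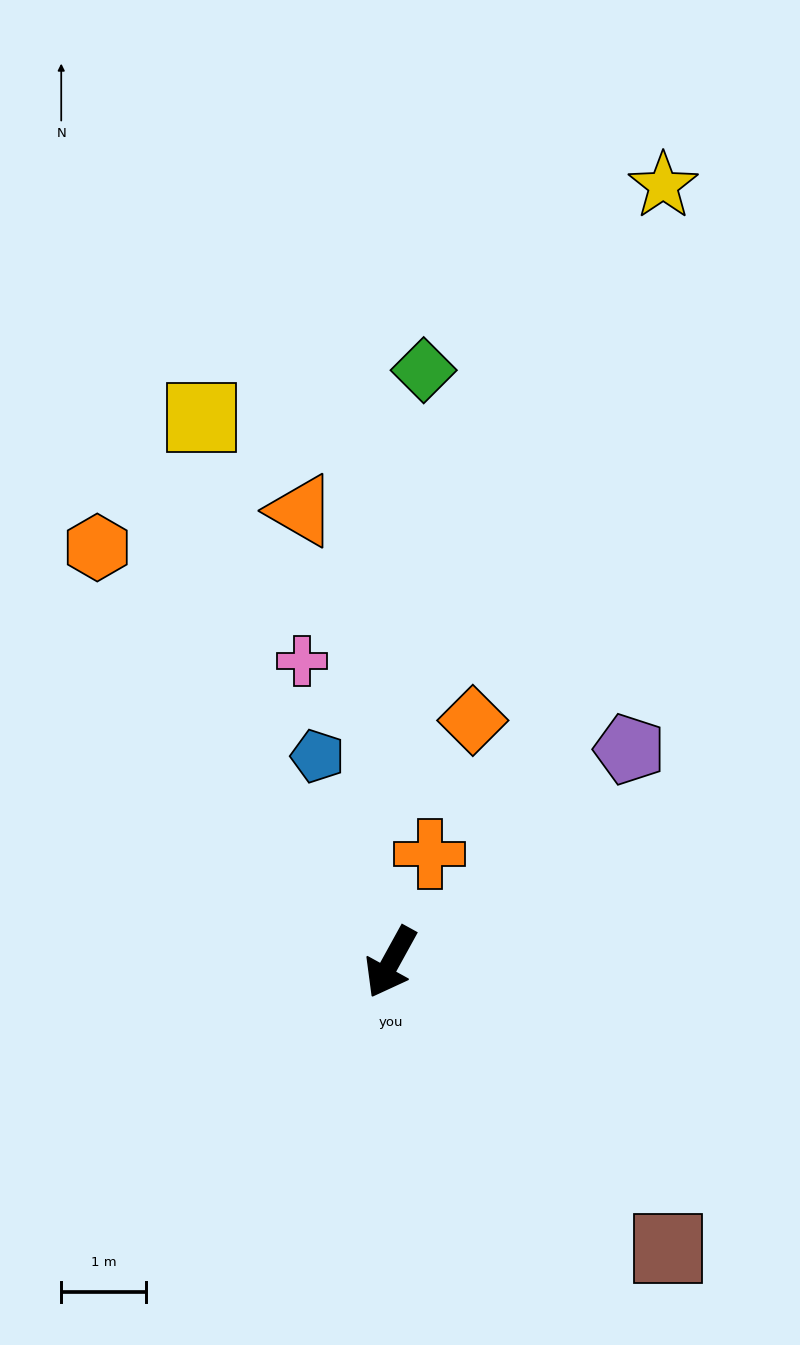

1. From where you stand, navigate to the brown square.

turn left 73°, forward 4.7 m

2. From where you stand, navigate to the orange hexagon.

turn right 116°, forward 6.0 m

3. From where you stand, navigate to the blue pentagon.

turn right 132°, forward 2.6 m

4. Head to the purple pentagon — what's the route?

turn left 161°, forward 3.8 m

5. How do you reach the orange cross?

turn right 171°, forward 1.4 m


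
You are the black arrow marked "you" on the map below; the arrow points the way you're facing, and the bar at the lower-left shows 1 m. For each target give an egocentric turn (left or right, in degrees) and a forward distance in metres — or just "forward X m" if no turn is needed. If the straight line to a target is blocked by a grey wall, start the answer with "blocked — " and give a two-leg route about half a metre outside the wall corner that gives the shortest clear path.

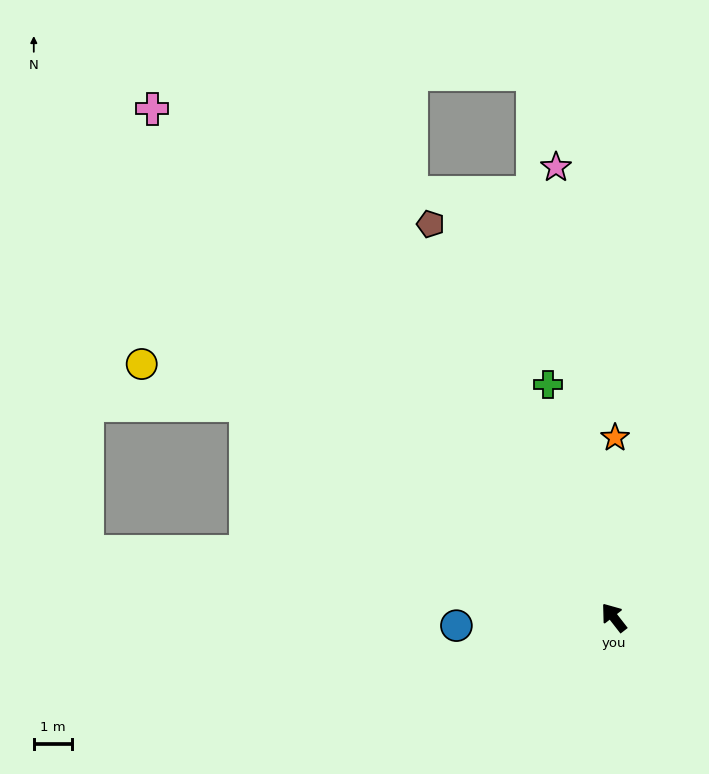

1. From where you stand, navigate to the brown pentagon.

turn right 13°, forward 11.2 m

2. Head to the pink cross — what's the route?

turn left 4°, forward 17.8 m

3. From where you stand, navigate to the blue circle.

turn left 55°, forward 4.1 m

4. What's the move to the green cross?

turn right 22°, forward 6.3 m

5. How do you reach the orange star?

turn right 38°, forward 4.7 m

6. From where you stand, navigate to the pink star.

turn right 31°, forward 11.8 m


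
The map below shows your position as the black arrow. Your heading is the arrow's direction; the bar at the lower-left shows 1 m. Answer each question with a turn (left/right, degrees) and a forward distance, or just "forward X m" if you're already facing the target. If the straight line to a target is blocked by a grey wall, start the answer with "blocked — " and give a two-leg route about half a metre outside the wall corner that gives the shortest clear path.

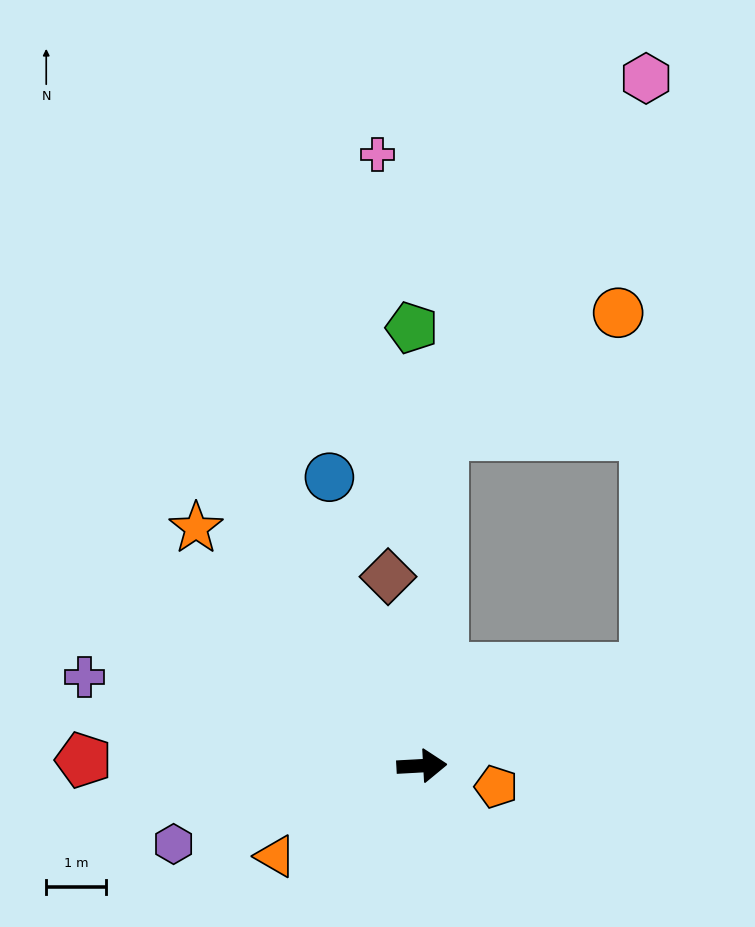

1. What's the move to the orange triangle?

turn right 151°, forward 2.9 m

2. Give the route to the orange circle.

blocked — turn left 83°, forward 5.5 m, then turn right 51°, forward 3.6 m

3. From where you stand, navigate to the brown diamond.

turn left 97°, forward 3.2 m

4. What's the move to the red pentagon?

turn left 176°, forward 5.6 m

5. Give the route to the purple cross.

turn left 162°, forward 5.8 m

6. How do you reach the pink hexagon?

blocked — turn left 83°, forward 5.5 m, then turn right 26°, forward 6.8 m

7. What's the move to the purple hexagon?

turn right 166°, forward 4.3 m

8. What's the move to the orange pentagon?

turn right 19°, forward 1.3 m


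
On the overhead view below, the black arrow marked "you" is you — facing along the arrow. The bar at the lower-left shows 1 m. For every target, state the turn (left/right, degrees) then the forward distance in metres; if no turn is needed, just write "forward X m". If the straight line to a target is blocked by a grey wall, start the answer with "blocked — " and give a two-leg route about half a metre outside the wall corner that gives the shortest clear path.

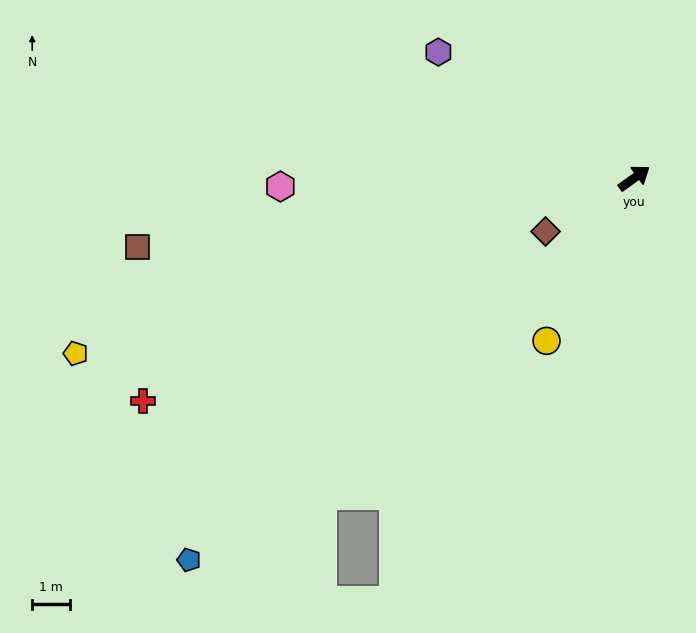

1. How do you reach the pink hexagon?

turn left 146°, forward 9.5 m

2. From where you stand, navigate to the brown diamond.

turn left 175°, forward 2.8 m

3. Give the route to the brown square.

turn left 152°, forward 13.5 m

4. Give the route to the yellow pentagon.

turn left 162°, forward 15.7 m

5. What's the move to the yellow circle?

turn right 154°, forward 5.0 m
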